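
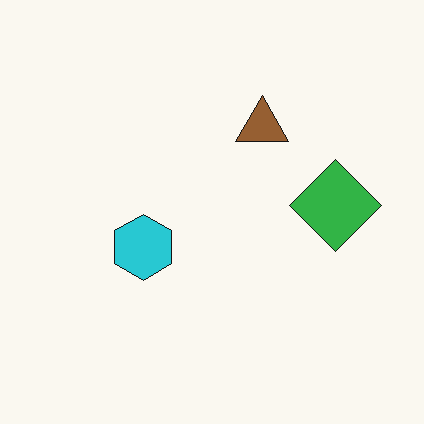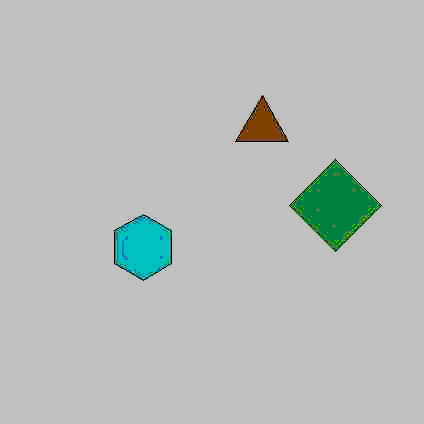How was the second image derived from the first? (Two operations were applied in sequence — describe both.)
Heavily JPEG-compressed with obvious blocking artifacts, then aggressively posterized.

Blocky 8×8 compression artifacts appear around shape edges and the flat background shows ringing — characteristic JPEG degradation. Each flat color has snapped to a coarser quantized level — most visibly, the near-white background has dropped to a flat grey.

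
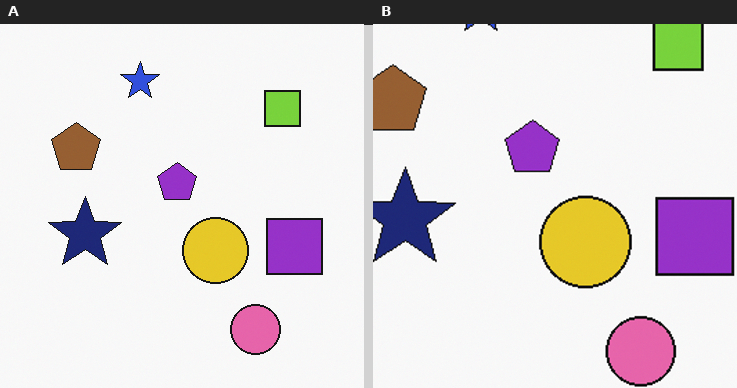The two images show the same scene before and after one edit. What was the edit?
The transformation is: cropped to a modestly smaller region and rescaled.

The visible shapes are larger and the field of view is narrower; shapes near the original edges may be partly or wholly outside the frame — a crop-and-rescale.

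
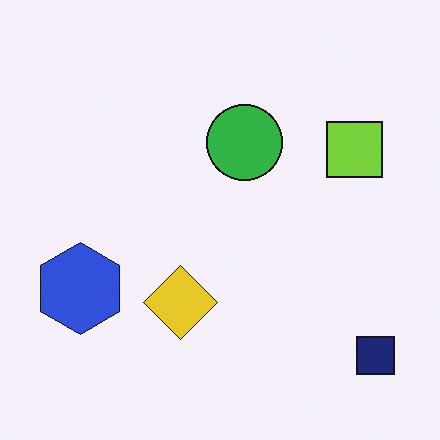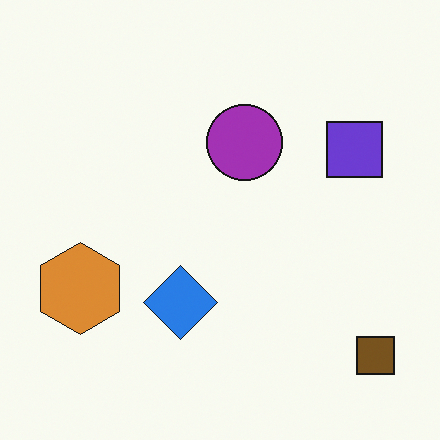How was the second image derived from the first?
Hue-shifted through roughly half the color wheel.

Every shape's color has rotated by the same amount around the hue wheel — a uniform hue shift.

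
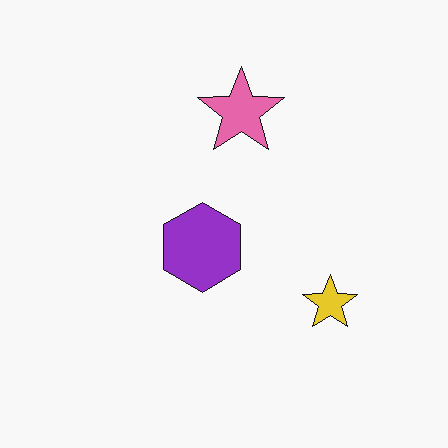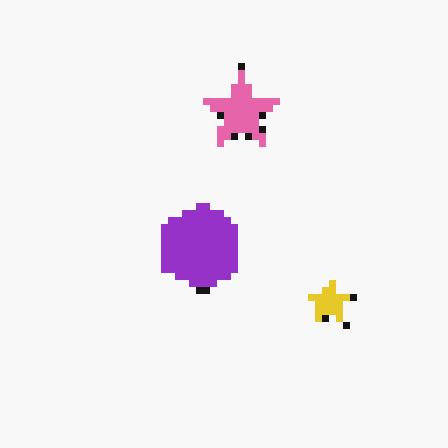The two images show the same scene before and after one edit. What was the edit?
Pixelated into visible square blocks.

Shapes are reduced to large square blocks; fine edges and outlines are lost — a downscale-then-upscale (mosaic) effect.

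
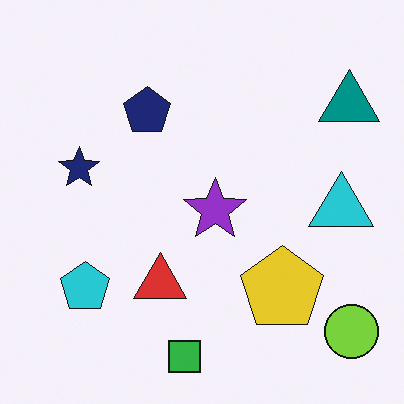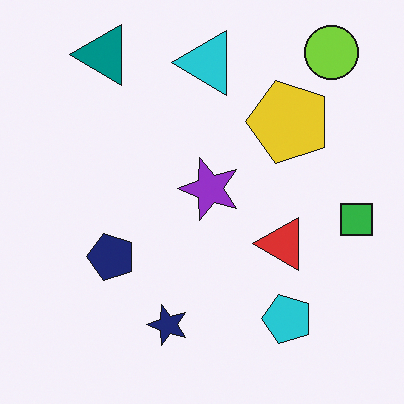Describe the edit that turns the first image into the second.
The second image is the first rotated 90° counter-clockwise.

The lime circle sits in the bottom-right of the first image and the top-right of the second — consistent with a whole-image 90° counter-clockwise rotation.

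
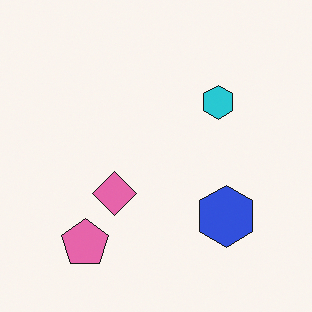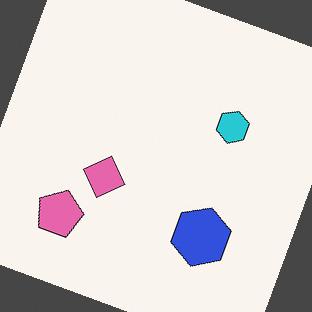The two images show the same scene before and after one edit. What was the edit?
This is the original image rotated clockwise by a clearly visible amount.

Every shape is tilted by the same angle and the image corners show triangular fill wedges — a whole-image rotation by a non-right angle.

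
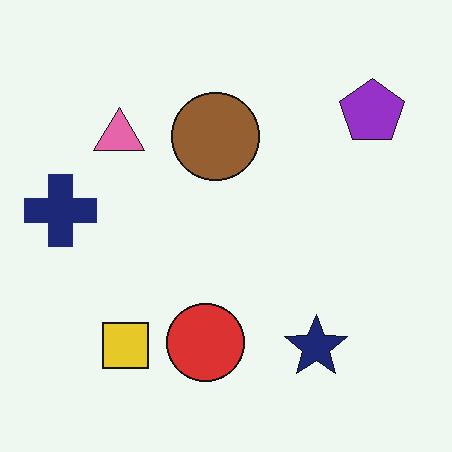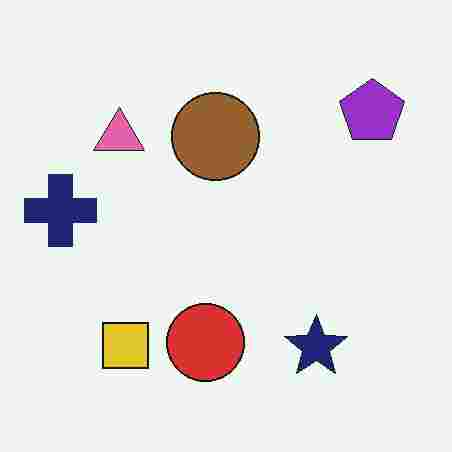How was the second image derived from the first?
The transformation is: degraded with heavy JPEG compression.

Blocky 8×8 compression artifacts appear around shape edges and the flat background shows ringing — characteristic JPEG degradation.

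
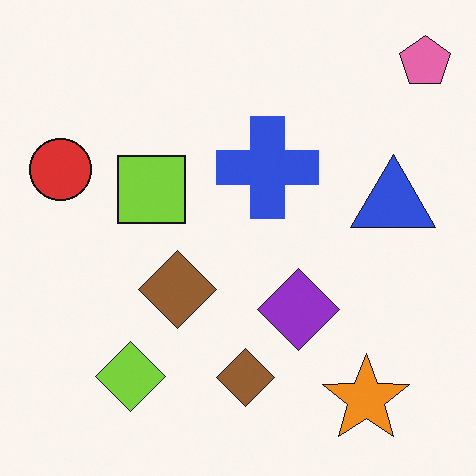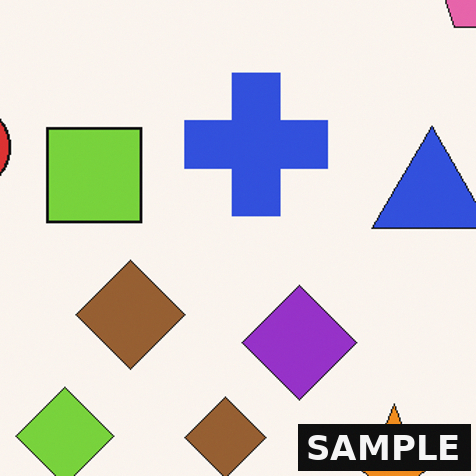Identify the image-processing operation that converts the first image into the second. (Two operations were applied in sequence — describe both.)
The second image is the first cropped slightly and scaled back up, then watermarked with the text "SAMPLE" in the lower-right corner.

The visible shapes are larger and the field of view is narrower; shapes near the original edges may be partly or wholly outside the frame — a crop-and-rescale. A dark label reading "SAMPLE" appears in the lower-right corner.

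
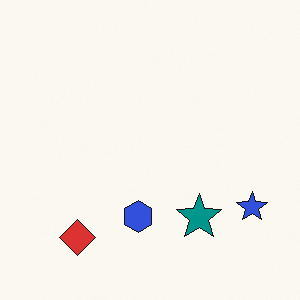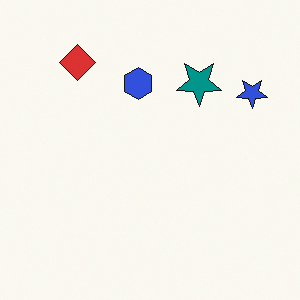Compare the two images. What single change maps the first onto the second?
Flipped vertically (top ↔ bottom).

The red diamond is in the bottom-left of the first image and the top-left of the second — shapes on opposite sides of the horizontal midline have swapped in a mirror flip.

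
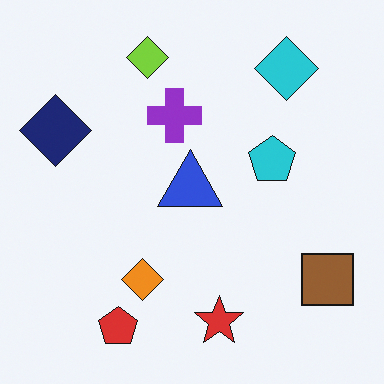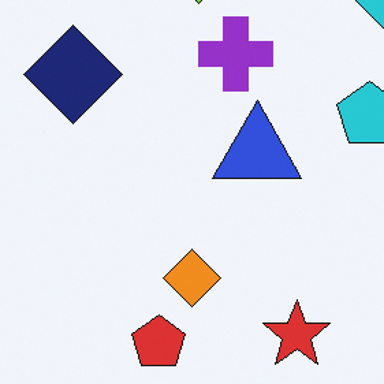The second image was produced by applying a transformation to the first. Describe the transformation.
The image was cropped to a modestly smaller region and rescaled.

The visible shapes are larger and the field of view is narrower; shapes near the original edges may be partly or wholly outside the frame — a crop-and-rescale.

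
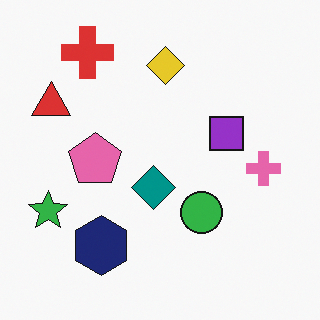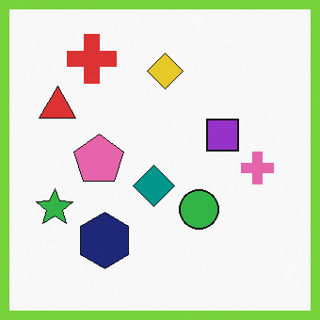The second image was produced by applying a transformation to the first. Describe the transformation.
It was framed with a lime border.

A solid lime frame runs around the edge of the second image, with the content slightly shrunk inside it.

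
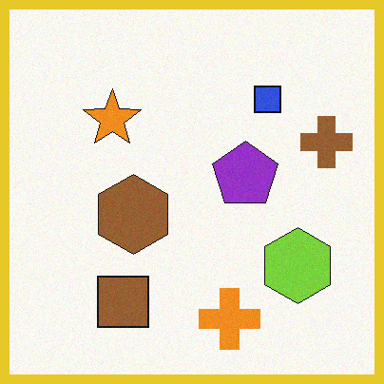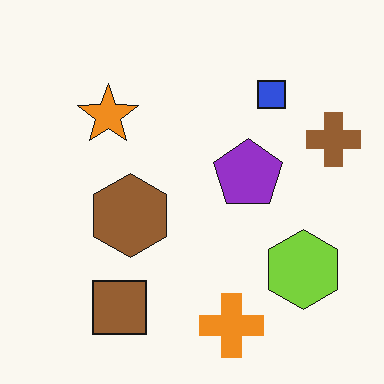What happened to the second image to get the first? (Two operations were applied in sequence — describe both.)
The first image is the second degraded with light additive noise, then framed with a yellow border.

Random speckle covers the whole image, including the flat background. A solid yellow frame runs around the edge of the first image, with the content slightly shrunk inside it.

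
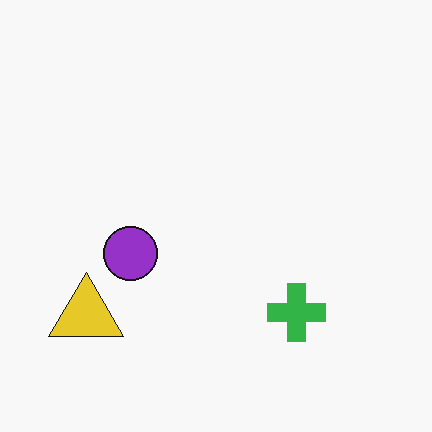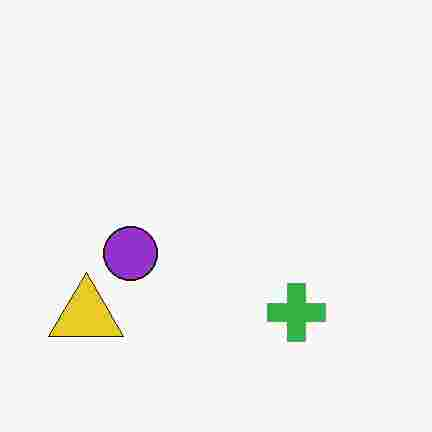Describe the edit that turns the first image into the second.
Heavily JPEG-compressed with obvious blocking artifacts.

Blocky 8×8 compression artifacts appear around shape edges and the flat background shows ringing — characteristic JPEG degradation.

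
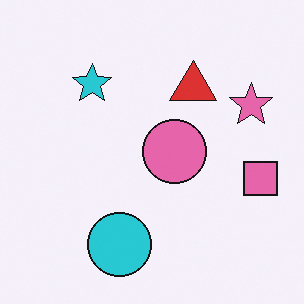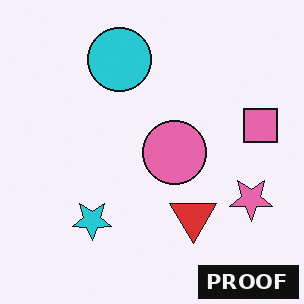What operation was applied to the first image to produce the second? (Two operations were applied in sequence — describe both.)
It was flipped vertically (top ↔ bottom), then watermarked with the text "PROOF" in the lower-right corner.

The cyan circle is in the bottom of the first image and the top of the second — shapes on opposite sides of the horizontal midline have swapped in a mirror flip. A dark label reading "PROOF" appears in the lower-right corner.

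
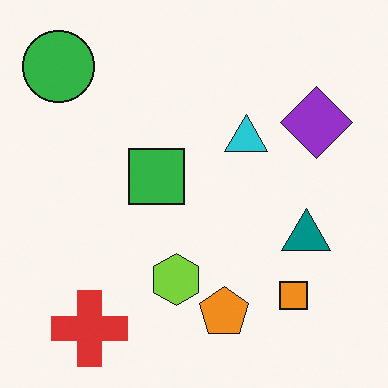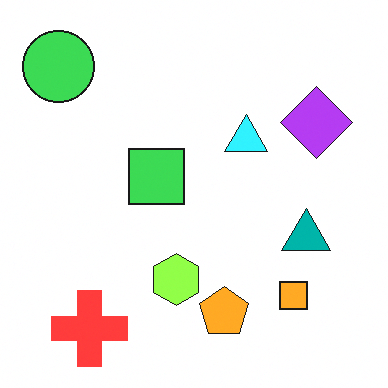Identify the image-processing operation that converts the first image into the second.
The image was slightly brightened.

Every pixel — background and shapes alike — is uniformly brightened.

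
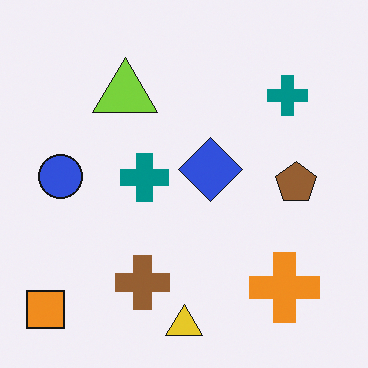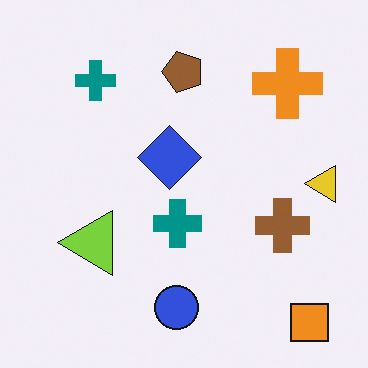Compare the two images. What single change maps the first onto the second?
This is the original image rotated 90° counter-clockwise.

The orange square sits in the bottom-left of the first image and the bottom-right of the second — consistent with a whole-image 90° counter-clockwise rotation.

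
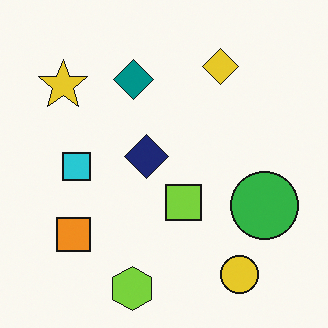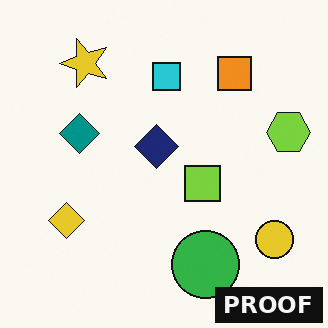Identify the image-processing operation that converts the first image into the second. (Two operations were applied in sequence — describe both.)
The image was transposed (reflected across the top-left ↔ bottom-right diagonal), then watermarked with the text "PROOF" in the lower-right corner.

Shapes have swapped their row and column positions — what was in the top-right is now in the bottom-left — a diagonal reflection. A dark label reading "PROOF" appears in the lower-right corner.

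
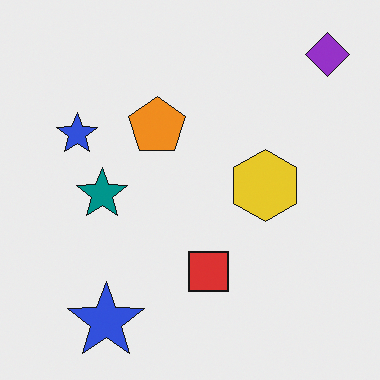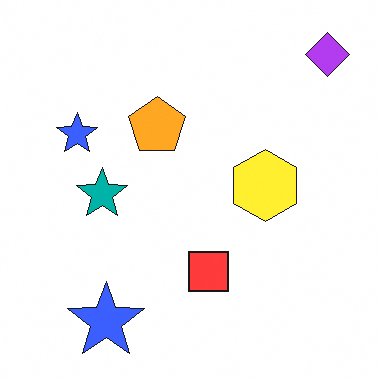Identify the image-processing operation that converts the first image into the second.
The second image is the first slightly brightened.

Every pixel — background and shapes alike — is uniformly brightened.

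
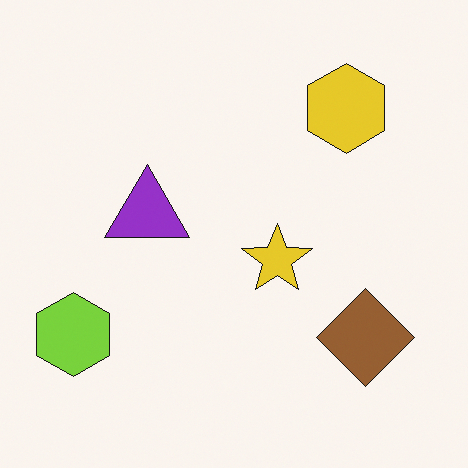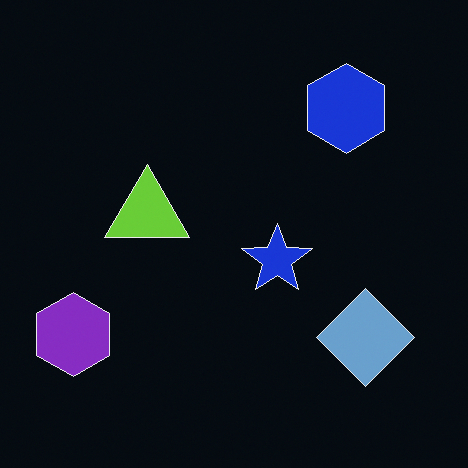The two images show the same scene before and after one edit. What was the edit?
This is the original image color-inverted (negative).

The light background has become dark and every shape's color is its complement — a photographic negative.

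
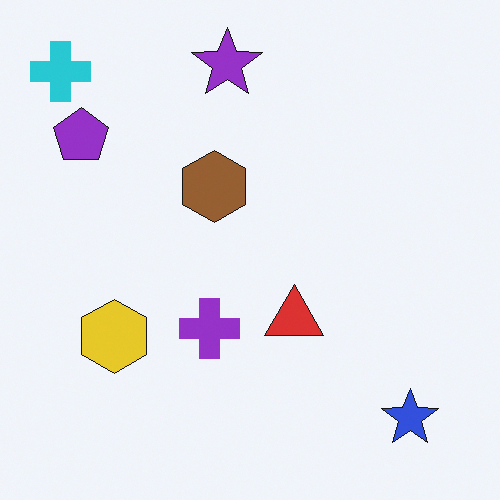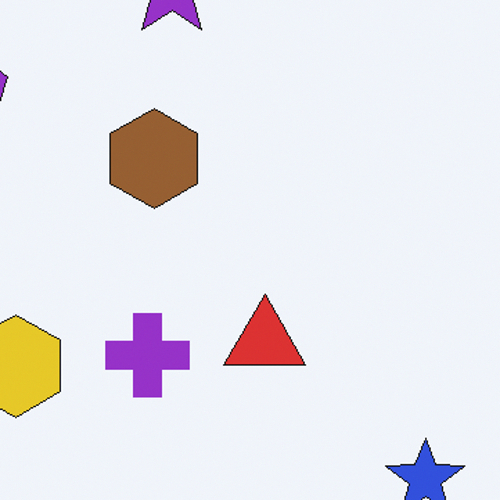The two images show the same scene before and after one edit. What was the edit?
The second image is the first cropped slightly and scaled back up.

The visible shapes are larger and the field of view is narrower; shapes near the original edges may be partly or wholly outside the frame — a crop-and-rescale.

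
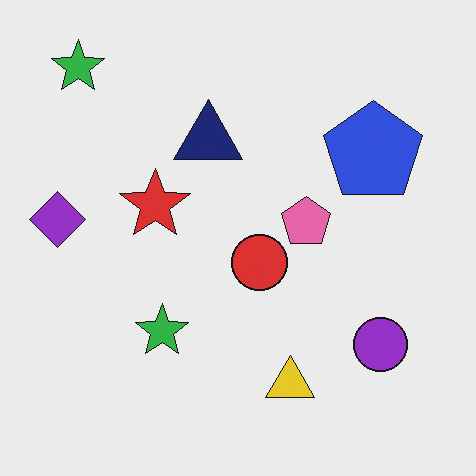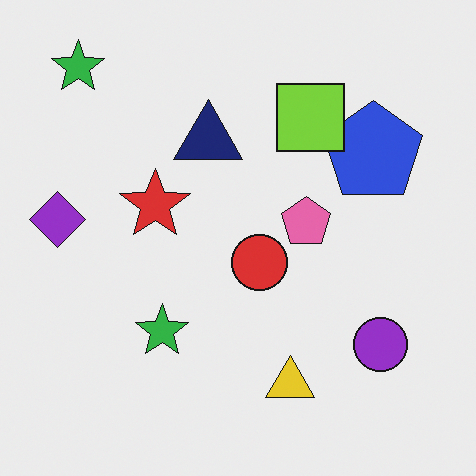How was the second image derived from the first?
The second image is the first overlaid with an additional lime square.

A lime square appears in the second image that is absent from the first.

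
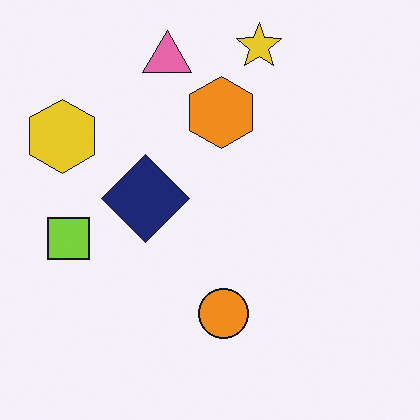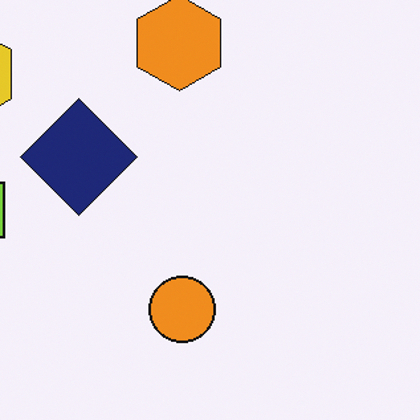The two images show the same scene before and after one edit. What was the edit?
It was cropped slightly and scaled back up.

The visible shapes are larger and the field of view is narrower; shapes near the original edges may be partly or wholly outside the frame — a crop-and-rescale.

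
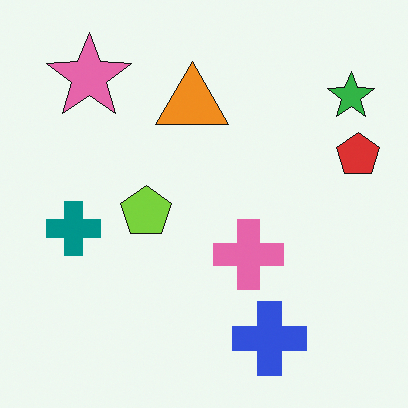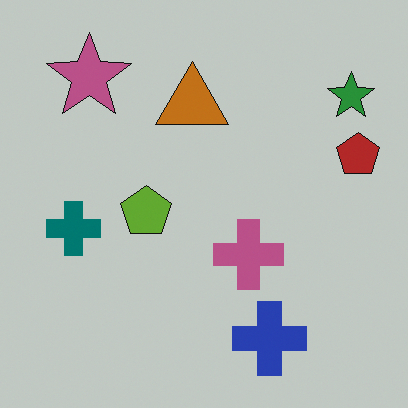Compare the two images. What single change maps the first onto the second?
The second image is the first darkened a little.

Every pixel — background and shapes alike — is uniformly darkened.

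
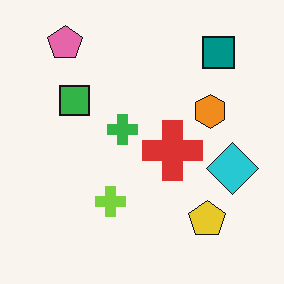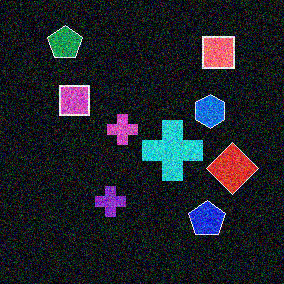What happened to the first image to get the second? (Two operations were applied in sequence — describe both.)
The image was color-inverted (negative), then degraded with heavy additive noise.

The light background has become dark and every shape's color is its complement — a photographic negative. Random speckle covers the whole image, including the flat background.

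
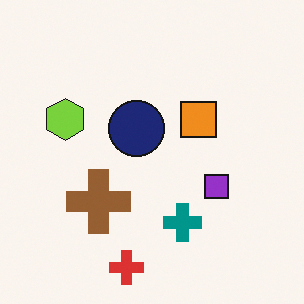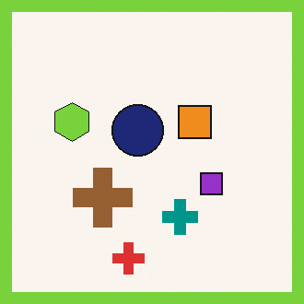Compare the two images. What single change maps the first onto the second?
Framed with a lime border.

A solid lime frame runs around the edge of the second image, with the content slightly shrunk inside it.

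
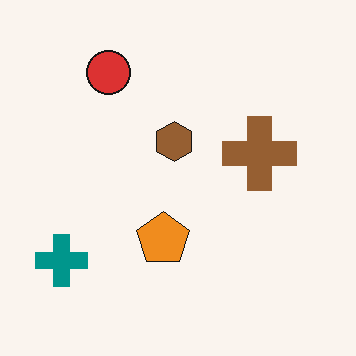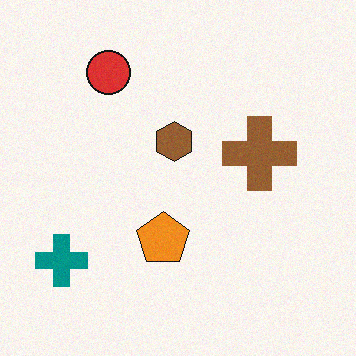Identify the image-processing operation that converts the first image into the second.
The image was degraded with a light layer of grain.

Random speckle covers the whole image, including the flat background.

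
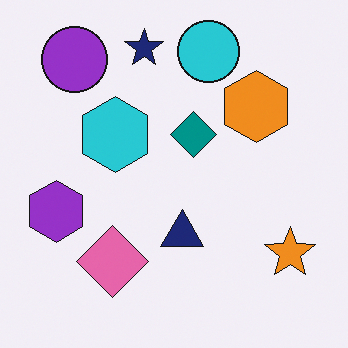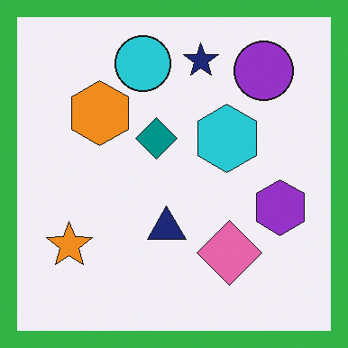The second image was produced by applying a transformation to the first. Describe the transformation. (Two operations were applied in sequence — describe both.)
This is the original image flipped horizontally (left ↔ right), then framed with a green border.

The purple hexagon is in the left of the first image and the right of the second — shapes on opposite sides of the vertical midline have swapped in a mirror flip. A solid green frame runs around the edge of the second image, with the content slightly shrunk inside it.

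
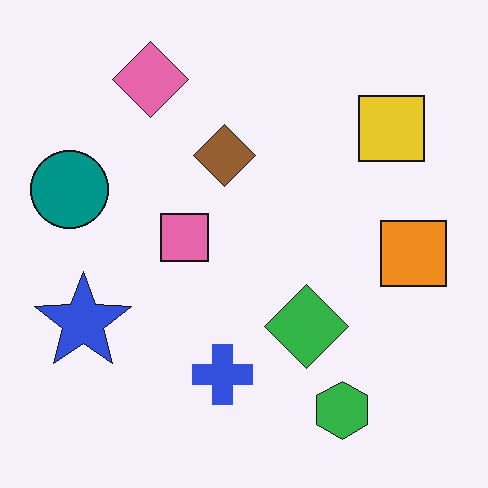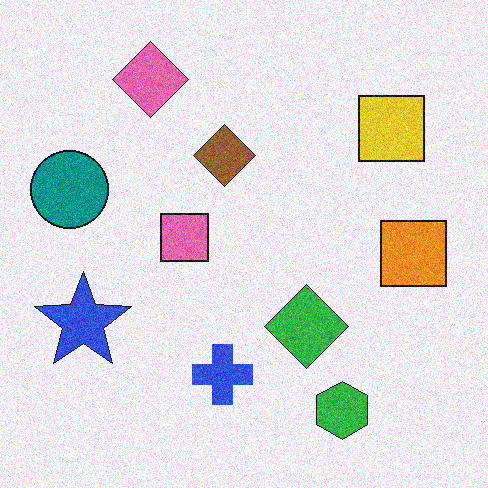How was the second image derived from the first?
Degraded with moderate additive noise.

Random speckle covers the whole image, including the flat background.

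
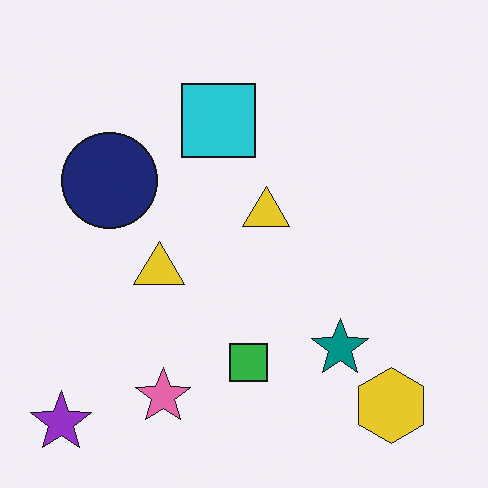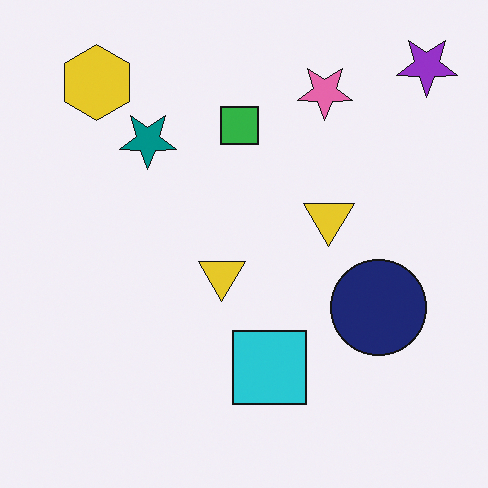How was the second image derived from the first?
This is the original image rotated 180°.

The purple star sits in the bottom-left of the first image and the top-right of the second — consistent with a whole-image 180° rotation.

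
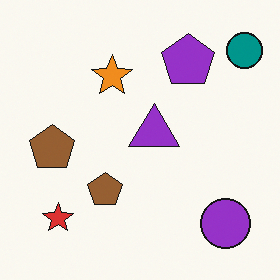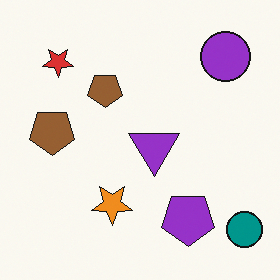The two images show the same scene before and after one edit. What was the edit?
It was flipped vertically (top ↔ bottom).

The teal circle is in the top-right of the first image and the bottom-right of the second — shapes on opposite sides of the horizontal midline have swapped in a mirror flip.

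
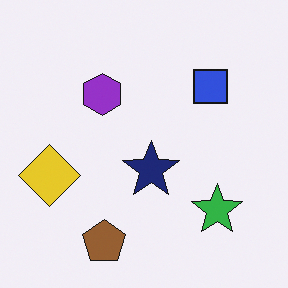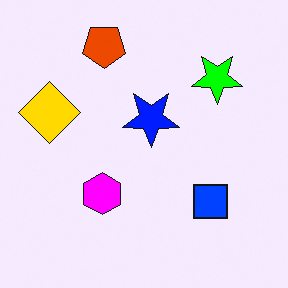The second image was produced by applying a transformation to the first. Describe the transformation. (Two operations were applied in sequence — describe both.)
The transformation is: made much more vivid (saturation change), then flipped vertically (top ↔ bottom).

All colors are more vivid — a global saturation change. The brown pentagon is in the bottom of the first image and the top of the second — shapes on opposite sides of the horizontal midline have swapped in a mirror flip.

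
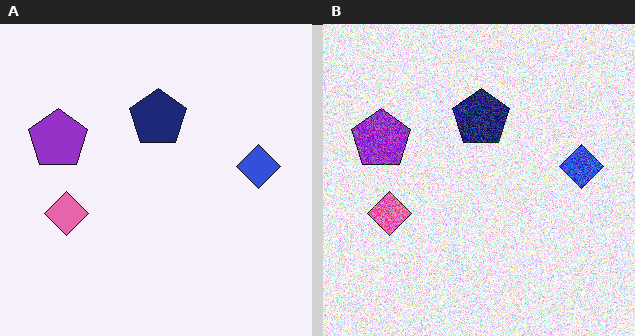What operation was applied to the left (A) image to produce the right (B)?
It was degraded with a thick layer of grain.

Random speckle covers the whole image, including the flat background.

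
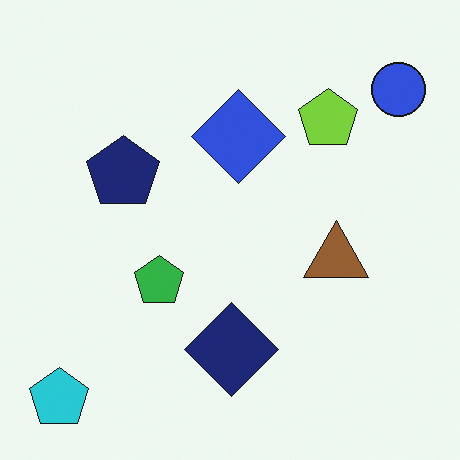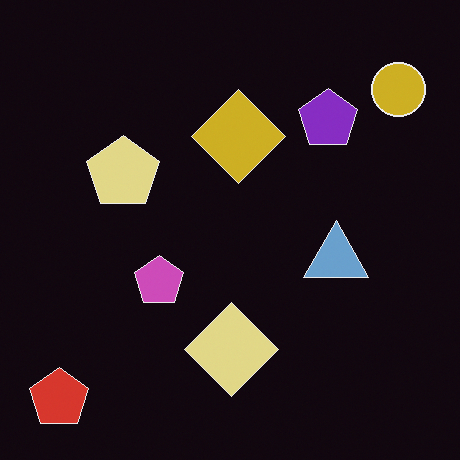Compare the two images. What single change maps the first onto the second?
The transformation is: color-inverted (negative).

The light background has become dark and every shape's color is its complement — a photographic negative.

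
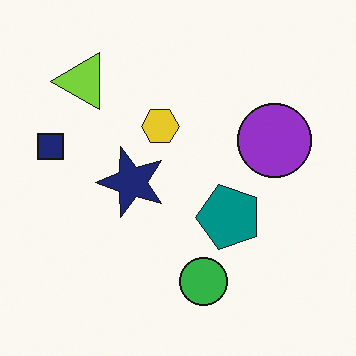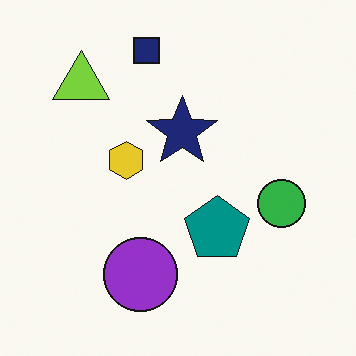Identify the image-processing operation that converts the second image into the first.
The image was transposed (reflected across the top-left ↔ bottom-right diagonal).

Shapes have swapped their row and column positions — what was in the top-right is now in the bottom-left — a diagonal reflection.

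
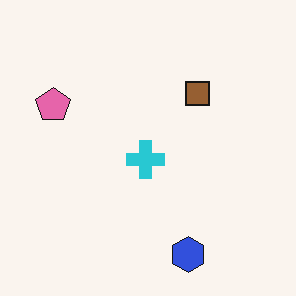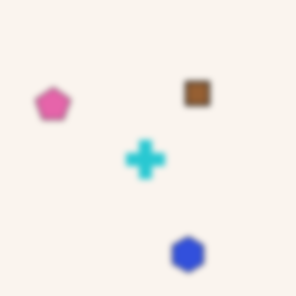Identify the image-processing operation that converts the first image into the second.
The second image is the first noticeably gaussian-blurred.

Shape edges and outlines are uniformly softened across the whole image.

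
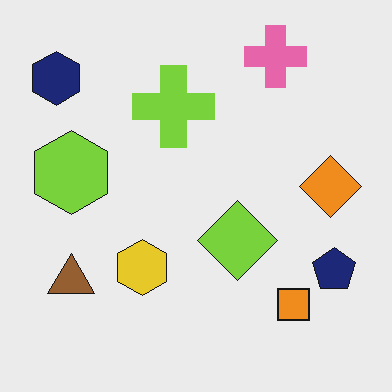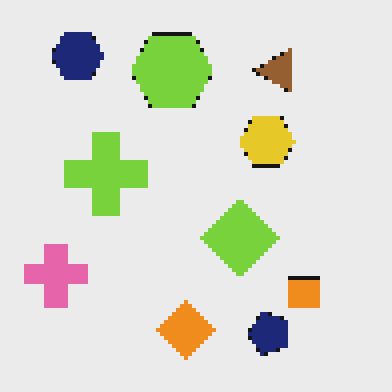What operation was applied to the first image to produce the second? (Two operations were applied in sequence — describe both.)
This is the original image transposed (reflected across the top-left ↔ bottom-right diagonal), then lightly pixelated (a mild mosaic effect).

Shapes have swapped their row and column positions — what was in the top-right is now in the bottom-left — a diagonal reflection. Shapes are reduced to large square blocks; fine edges and outlines are lost — a downscale-then-upscale (mosaic) effect.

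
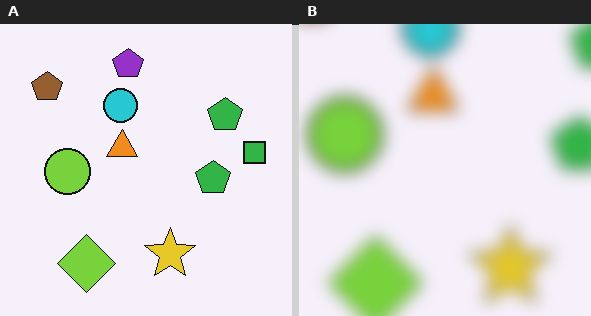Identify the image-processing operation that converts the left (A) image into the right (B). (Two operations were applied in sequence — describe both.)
This is the original image strongly gaussian-blurred, then cropped slightly and scaled back up.

Shape edges and outlines are uniformly softened across the whole image. The visible shapes are larger and the field of view is narrower; shapes near the original edges may be partly or wholly outside the frame — a crop-and-rescale.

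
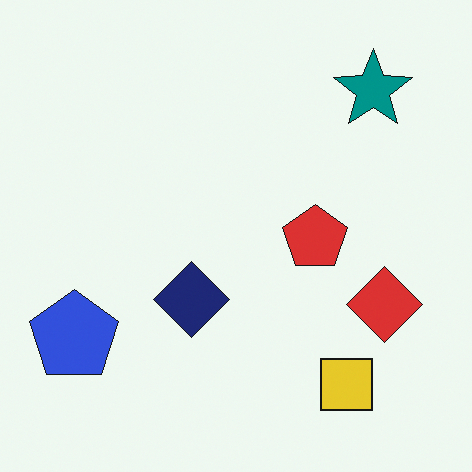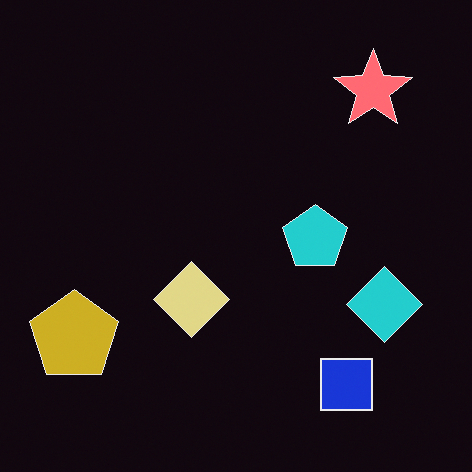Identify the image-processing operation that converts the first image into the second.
Color-inverted (negative).

The light background has become dark and every shape's color is its complement — a photographic negative.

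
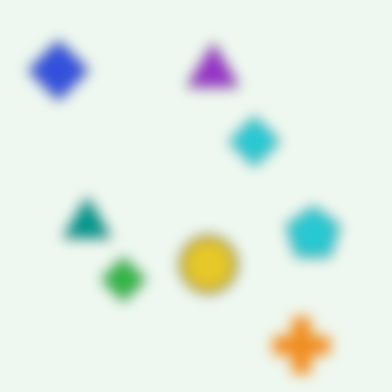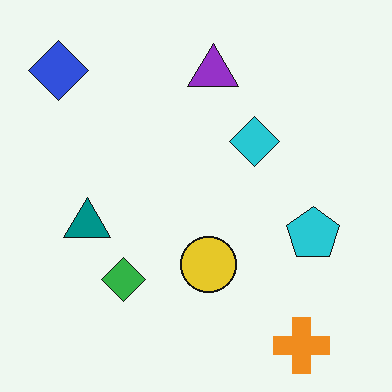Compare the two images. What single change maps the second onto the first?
Strongly gaussian-blurred.

Shape edges and outlines are uniformly softened across the whole image.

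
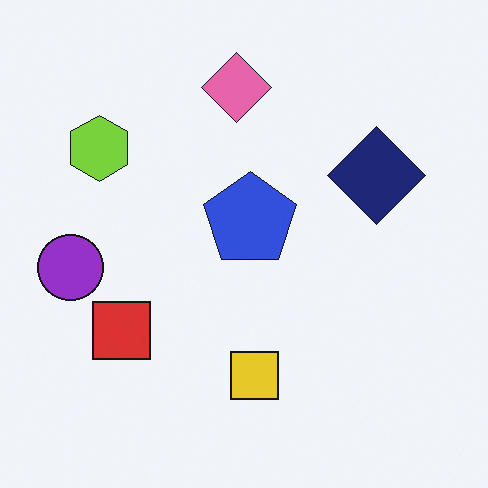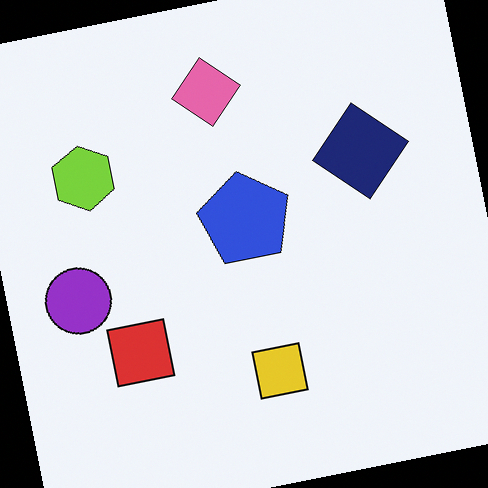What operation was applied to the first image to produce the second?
Rotated counter-clockwise by a few degrees.

Every shape is tilted by the same angle and the image corners show triangular fill wedges — a whole-image rotation by a non-right angle.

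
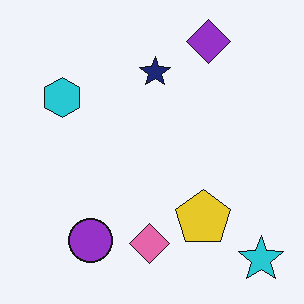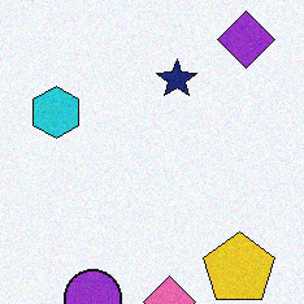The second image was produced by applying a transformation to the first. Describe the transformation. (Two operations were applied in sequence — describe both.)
The image was degraded with subtle gaussian noise, then cropped to a modestly smaller region and rescaled.

Random speckle covers the whole image, including the flat background. The visible shapes are larger and the field of view is narrower; shapes near the original edges may be partly or wholly outside the frame — a crop-and-rescale.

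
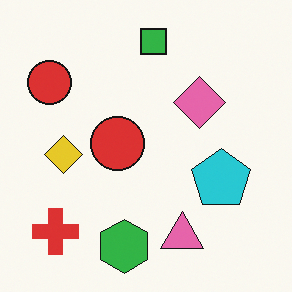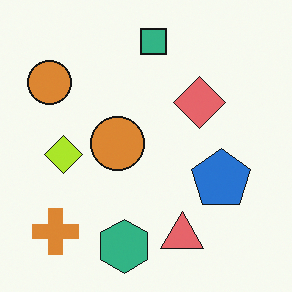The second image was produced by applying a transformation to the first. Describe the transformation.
The second image is the first hue-shifted slightly.

Every shape's color has rotated by the same amount around the hue wheel — a uniform hue shift.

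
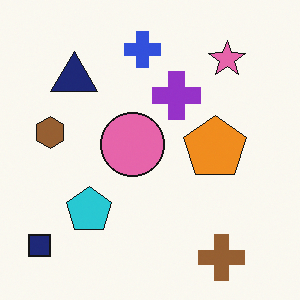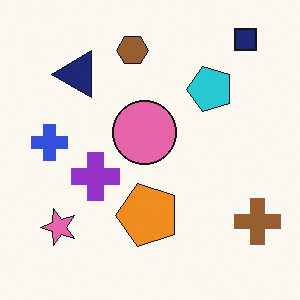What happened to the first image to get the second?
It was transposed (reflected across the top-left ↔ bottom-right diagonal).

Shapes have swapped their row and column positions — what was in the top-right is now in the bottom-left — a diagonal reflection.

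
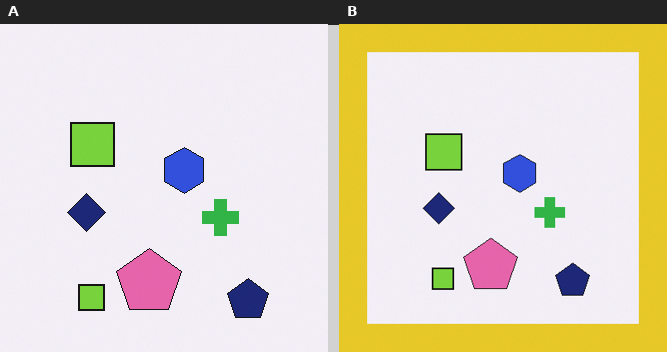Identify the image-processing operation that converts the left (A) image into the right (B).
The transformation is: framed with a yellow border.

A solid yellow frame runs around the edge of the right (B) image, with the content slightly shrunk inside it.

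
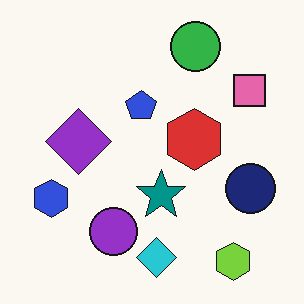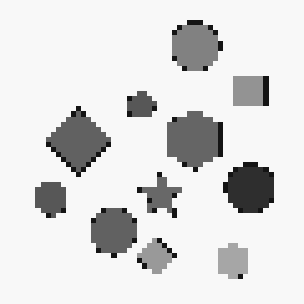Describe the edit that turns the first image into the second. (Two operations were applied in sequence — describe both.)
It was converted to grayscale, then lightly pixelated (a mild mosaic effect).

All color is removed — every shape is now a shade of grey. Shapes are reduced to large square blocks; fine edges and outlines are lost — a downscale-then-upscale (mosaic) effect.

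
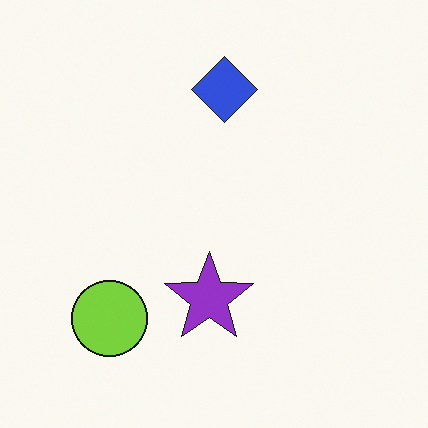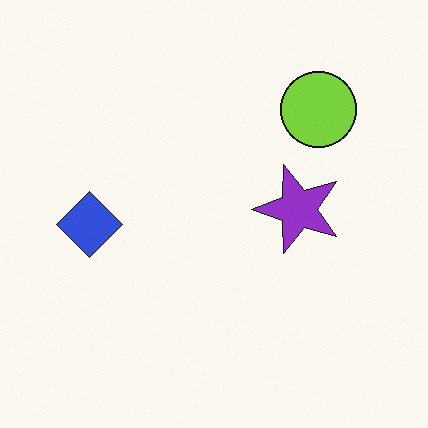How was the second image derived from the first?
The image was transposed (reflected across the top-left ↔ bottom-right diagonal).

Shapes have swapped their row and column positions — what was in the top-right is now in the bottom-left — a diagonal reflection.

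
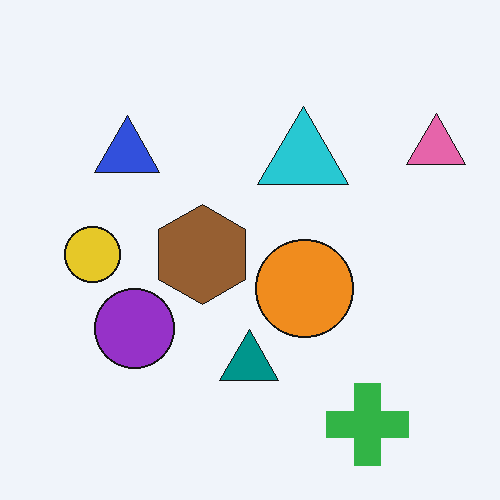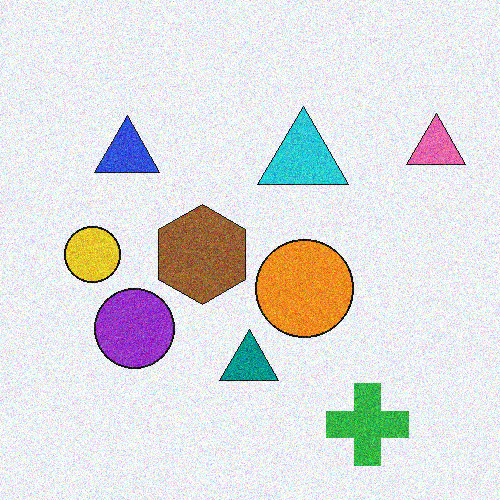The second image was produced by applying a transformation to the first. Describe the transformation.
The transformation is: degraded with moderate additive noise.

Random speckle covers the whole image, including the flat background.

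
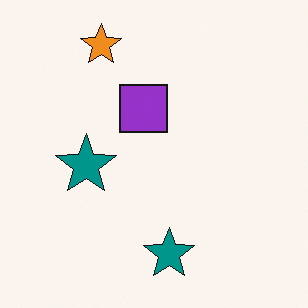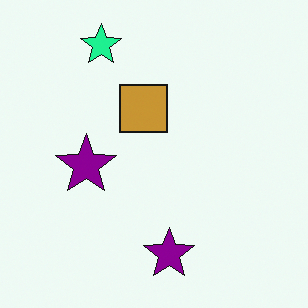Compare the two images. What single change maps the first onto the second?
The image was hue-shifted through roughly a third of the color wheel.

Every shape's color has rotated by the same amount around the hue wheel — a uniform hue shift.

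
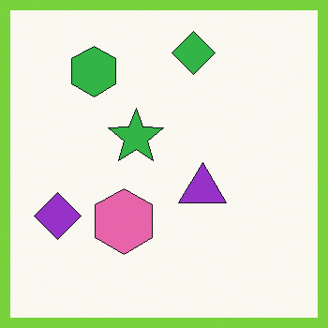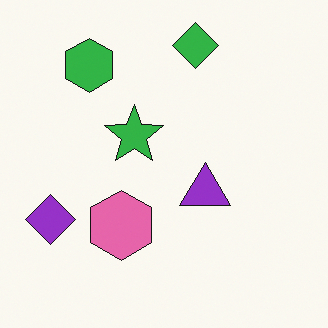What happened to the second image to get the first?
Framed with a lime border.

A solid lime frame runs around the edge of the first image, with the content slightly shrunk inside it.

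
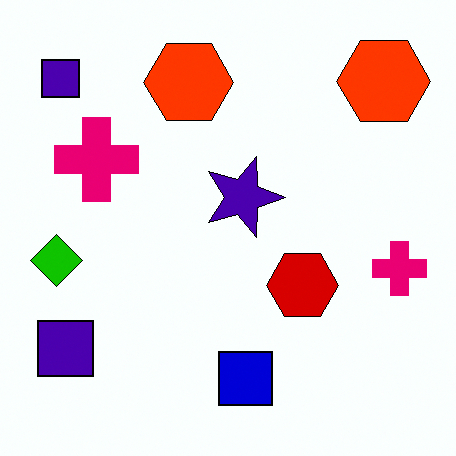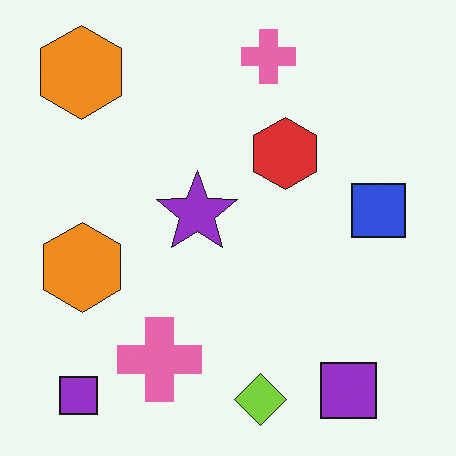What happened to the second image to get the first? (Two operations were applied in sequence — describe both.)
Rotated 90° clockwise, then boosted in contrast.

The lime diamond sits in the bottom of the second image and the left of the first — consistent with a whole-image 90° clockwise rotation. Tones are pushed away from mid-grey across the whole image — a global contrast change.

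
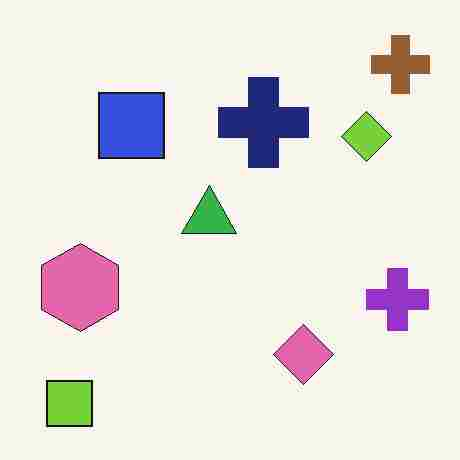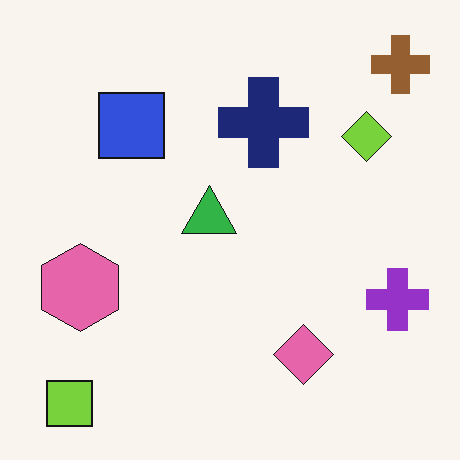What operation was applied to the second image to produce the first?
Degraded with heavy JPEG compression.

Blocky 8×8 compression artifacts appear around shape edges and the flat background shows ringing — characteristic JPEG degradation.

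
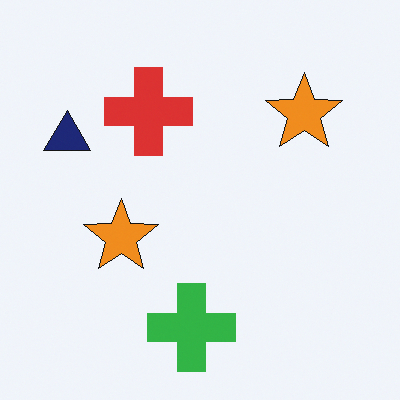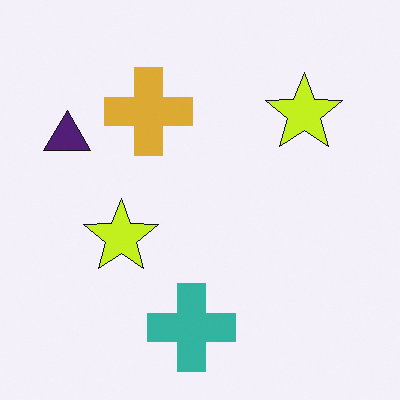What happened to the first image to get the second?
The transformation is: hue-shifted by a small amount.

Every shape's color has rotated by the same amount around the hue wheel — a uniform hue shift.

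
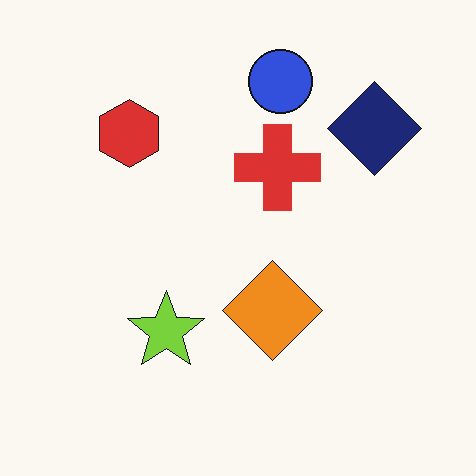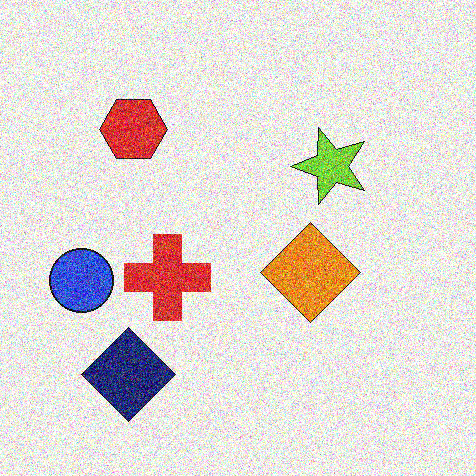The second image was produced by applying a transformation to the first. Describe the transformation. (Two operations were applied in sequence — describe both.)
The transformation is: transposed (reflected across the top-left ↔ bottom-right diagonal), then degraded with a thick layer of grain.

Shapes have swapped their row and column positions — what was in the top-right is now in the bottom-left — a diagonal reflection. Random speckle covers the whole image, including the flat background.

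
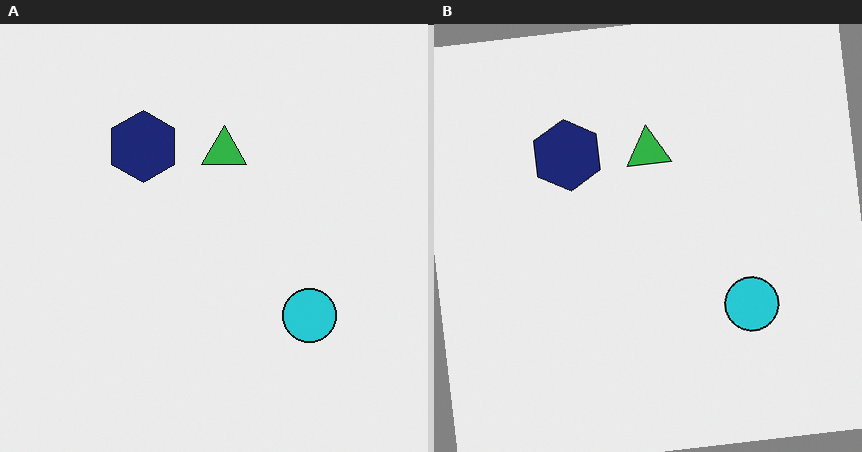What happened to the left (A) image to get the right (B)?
It was rotated counter-clockwise by a few degrees.

Every shape is tilted by the same angle and the image corners show triangular fill wedges — a whole-image rotation by a non-right angle.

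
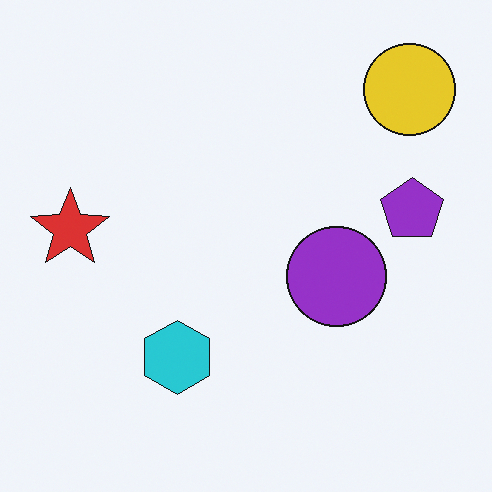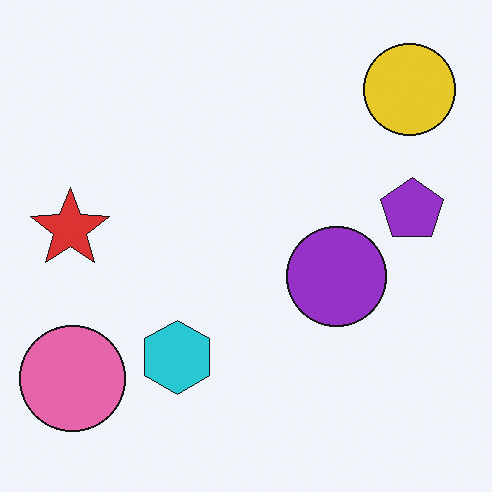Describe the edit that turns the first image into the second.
The second image is the first overlaid with an additional pink circle.

A pink circle appears in the second image that is absent from the first.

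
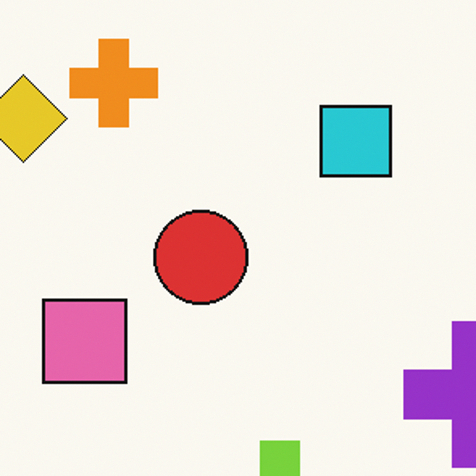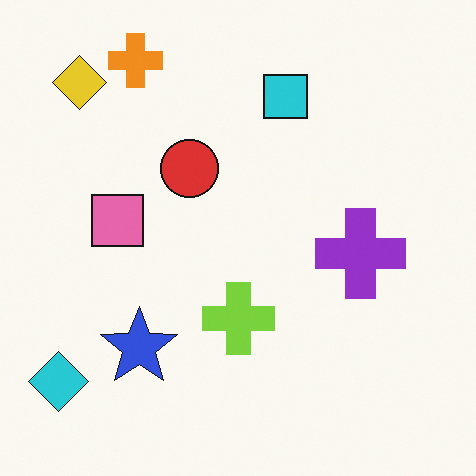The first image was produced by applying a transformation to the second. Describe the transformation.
Cropped to a modestly smaller region and rescaled.

The visible shapes are larger and the field of view is narrower; shapes near the original edges may be partly or wholly outside the frame — a crop-and-rescale.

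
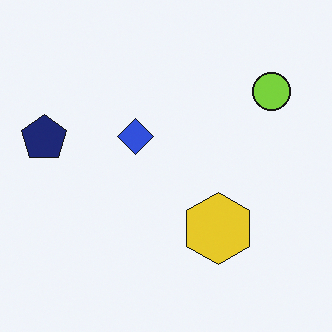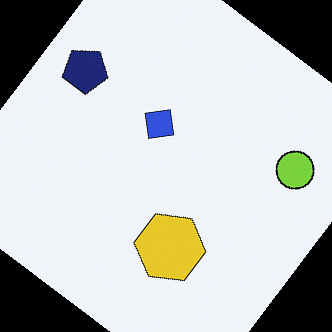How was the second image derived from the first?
It was rotated clockwise by a large amount — several tens of degrees.

Every shape is tilted by the same angle and the image corners show triangular fill wedges — a whole-image rotation by a non-right angle.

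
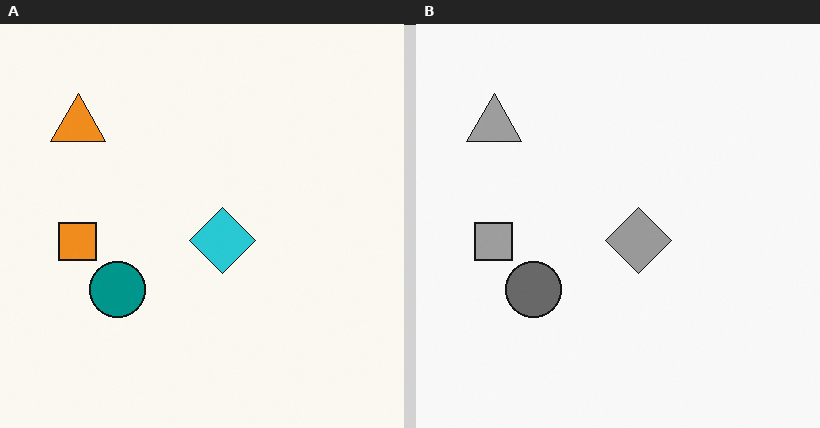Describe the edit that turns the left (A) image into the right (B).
The transformation is: converted to grayscale.

All color is removed — every shape is now a shade of grey.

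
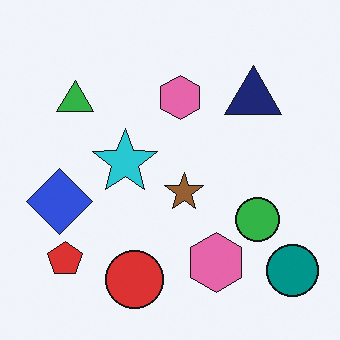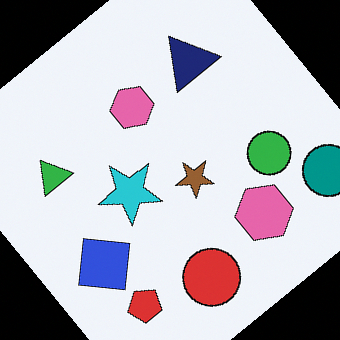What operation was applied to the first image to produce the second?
Rotated counter-clockwise by a large amount — several tens of degrees.

Every shape is tilted by the same angle and the image corners show triangular fill wedges — a whole-image rotation by a non-right angle.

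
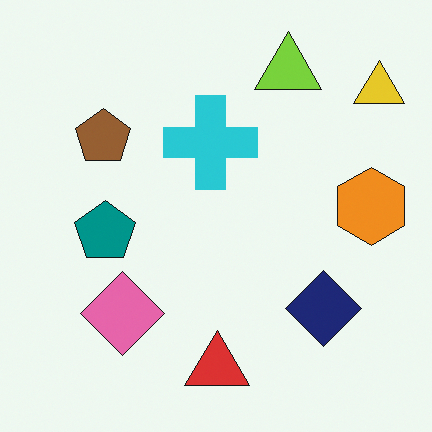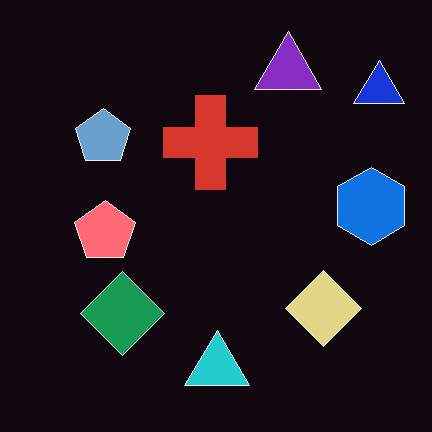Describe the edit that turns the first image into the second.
The image was color-inverted (negative).

The light background has become dark and every shape's color is its complement — a photographic negative.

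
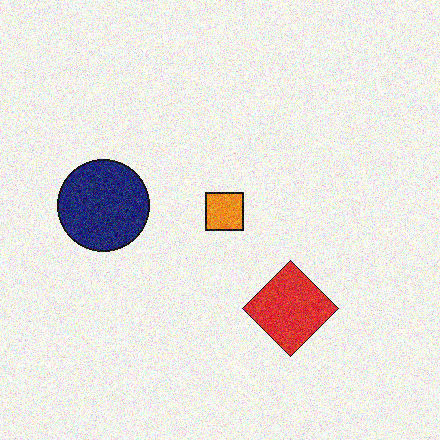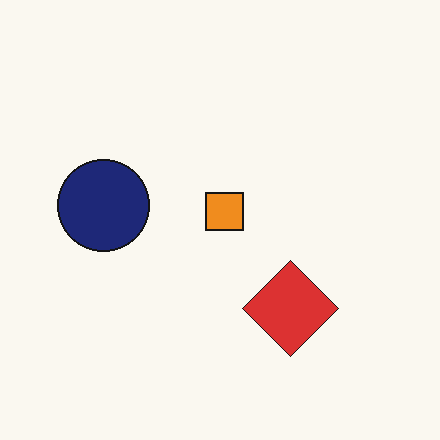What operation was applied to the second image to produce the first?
This is the original image degraded with moderate additive noise.

Random speckle covers the whole image, including the flat background.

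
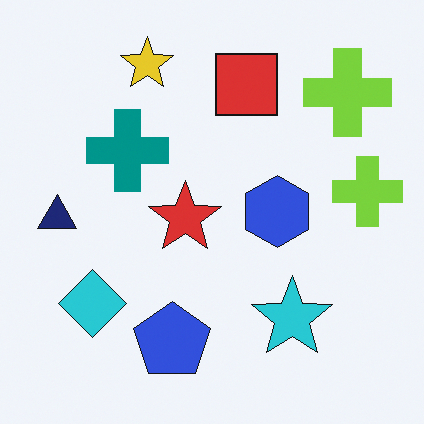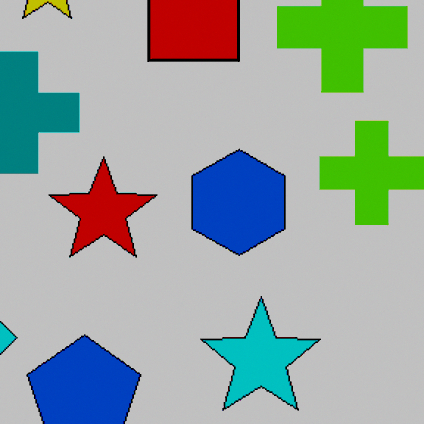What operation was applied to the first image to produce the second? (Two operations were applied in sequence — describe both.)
This is the original image cropped slightly and scaled back up, then heavily posterized to just a handful of flat colors.

The visible shapes are larger and the field of view is narrower; shapes near the original edges may be partly or wholly outside the frame — a crop-and-rescale. Each flat color has snapped to a coarser quantized level — most visibly, the near-white background has dropped to a flat grey.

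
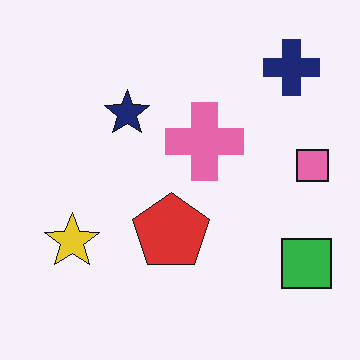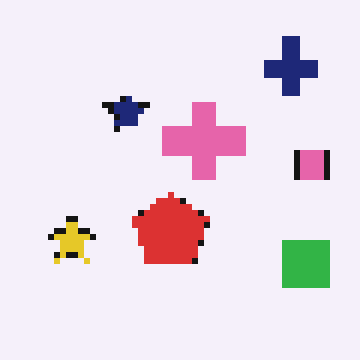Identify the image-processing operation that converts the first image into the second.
Pixelated into visible square blocks.

Shapes are reduced to large square blocks; fine edges and outlines are lost — a downscale-then-upscale (mosaic) effect.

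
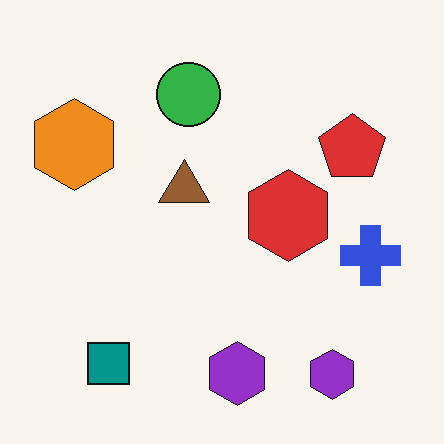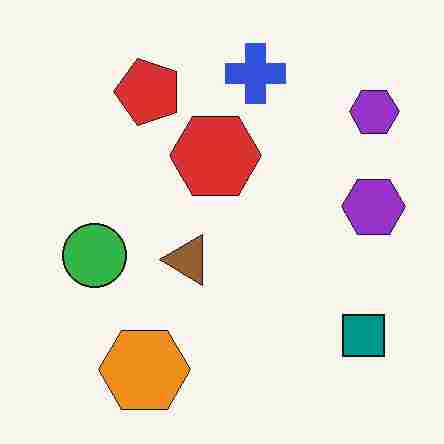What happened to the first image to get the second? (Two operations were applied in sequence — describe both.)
Rotated 90° counter-clockwise, then degraded with heavy JPEG compression.

The teal square sits in the bottom-left of the first image and the bottom-right of the second — consistent with a whole-image 90° counter-clockwise rotation. Blocky 8×8 compression artifacts appear around shape edges and the flat background shows ringing — characteristic JPEG degradation.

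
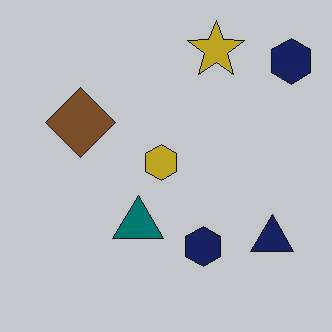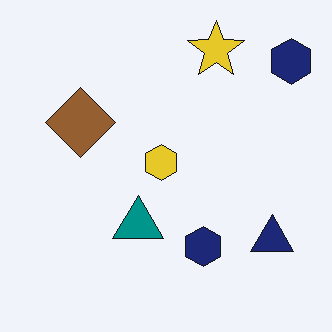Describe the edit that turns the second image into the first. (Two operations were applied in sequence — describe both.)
This is the original image given moderate JPEG compression, then darkened a little.

Blocky 8×8 compression artifacts appear around shape edges and the flat background shows ringing — characteristic JPEG degradation. Every pixel — background and shapes alike — is uniformly darkened.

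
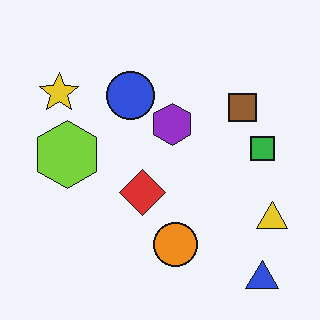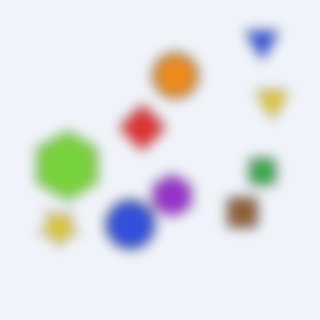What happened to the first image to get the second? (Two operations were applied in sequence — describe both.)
Flipped vertically (top ↔ bottom), then strongly gaussian-blurred.

The blue triangle is in the bottom-right of the first image and the top-right of the second — shapes on opposite sides of the horizontal midline have swapped in a mirror flip. Shape edges and outlines are uniformly softened across the whole image.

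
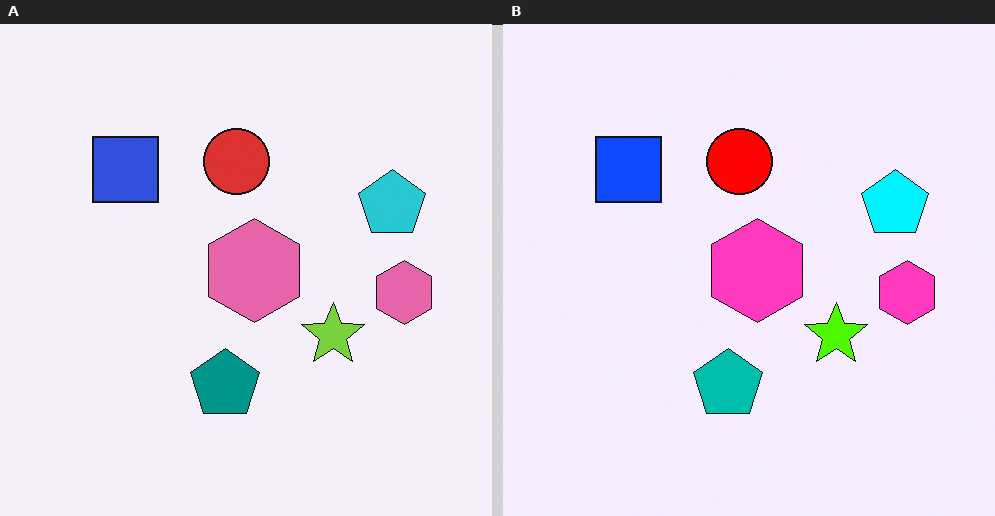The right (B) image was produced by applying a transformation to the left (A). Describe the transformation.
Heavily oversaturated.

All colors are more vivid — a global saturation change.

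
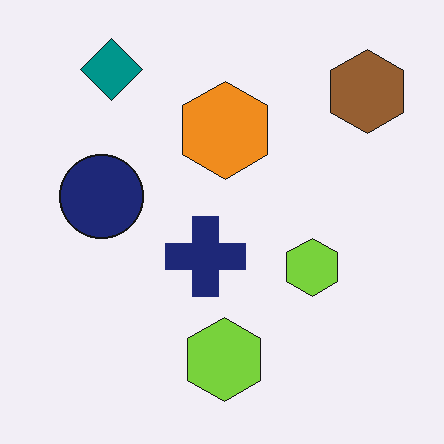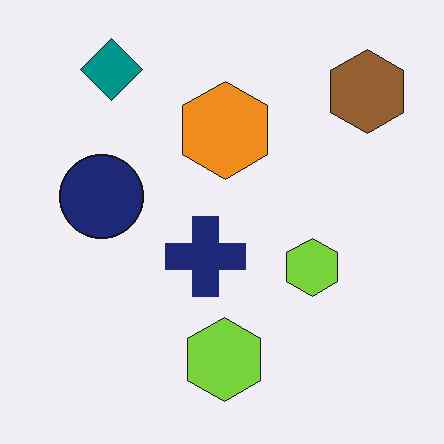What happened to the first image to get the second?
Given moderate JPEG compression.

Blocky 8×8 compression artifacts appear around shape edges and the flat background shows ringing — characteristic JPEG degradation.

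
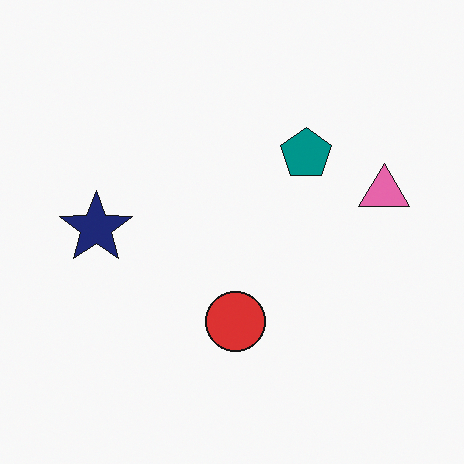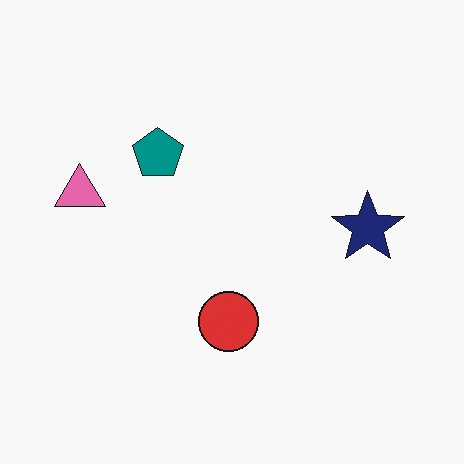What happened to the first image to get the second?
The second image is the first flipped horizontally (left ↔ right).

The pink triangle is in the right of the first image and the left of the second — shapes on opposite sides of the vertical midline have swapped in a mirror flip.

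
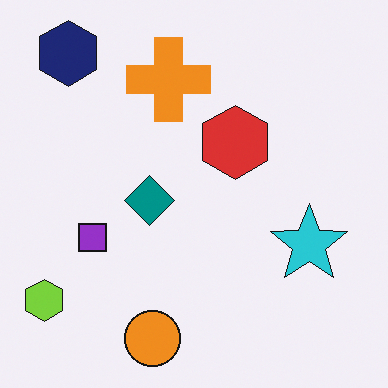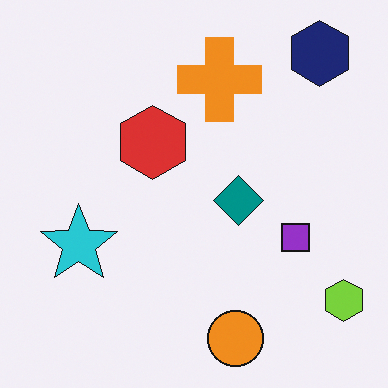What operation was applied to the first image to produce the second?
The second image is the first flipped horizontally (left ↔ right).

The lime hexagon is in the bottom-left of the first image and the bottom-right of the second — shapes on opposite sides of the vertical midline have swapped in a mirror flip.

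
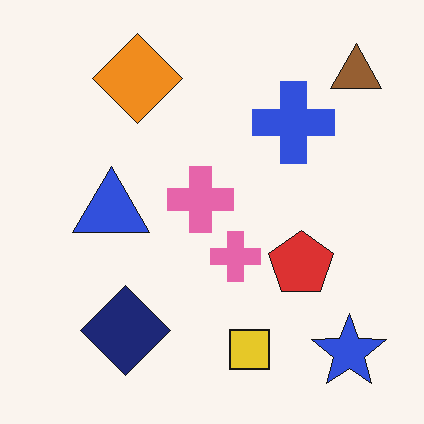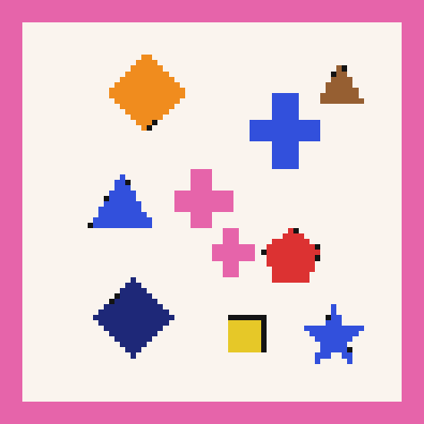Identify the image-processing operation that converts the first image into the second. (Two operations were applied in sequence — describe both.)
The second image is the first moderately pixelated, then framed with a pink border.

Shapes are reduced to large square blocks; fine edges and outlines are lost — a downscale-then-upscale (mosaic) effect. A solid pink frame runs around the edge of the second image, with the content slightly shrunk inside it.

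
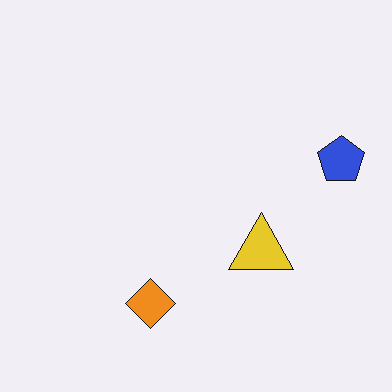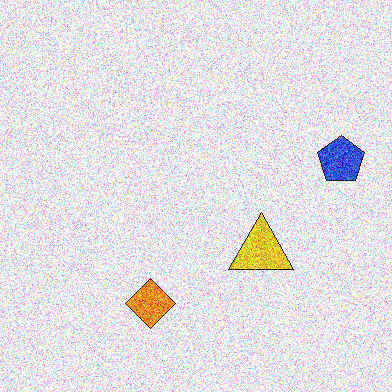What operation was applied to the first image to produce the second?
The second image is the first degraded with heavy additive noise.

Random speckle covers the whole image, including the flat background.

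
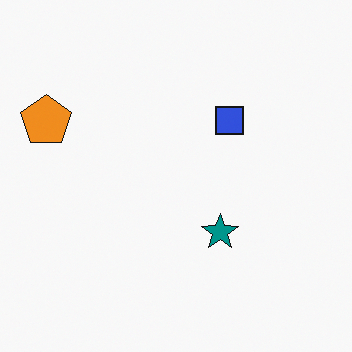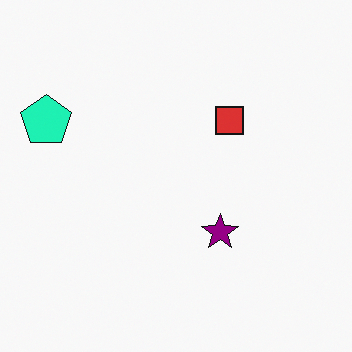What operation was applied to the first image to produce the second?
The transformation is: hue-shifted by a moderate amount.

Every shape's color has rotated by the same amount around the hue wheel — a uniform hue shift.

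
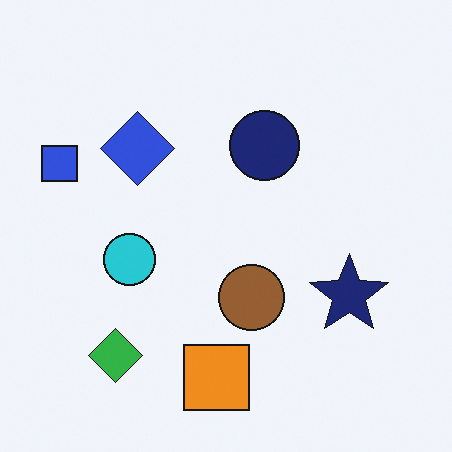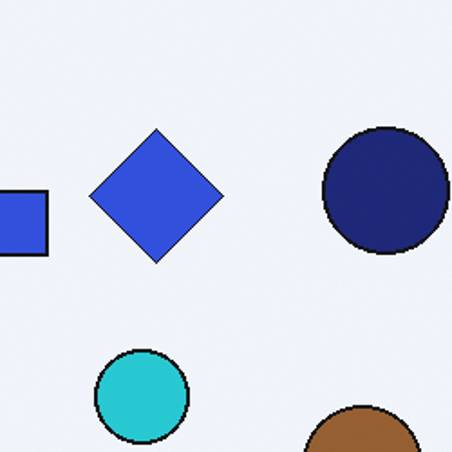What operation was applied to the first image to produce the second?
The image was cropped tightly and scaled back up.

The visible shapes are larger and the field of view is narrower; shapes near the original edges may be partly or wholly outside the frame — a crop-and-rescale.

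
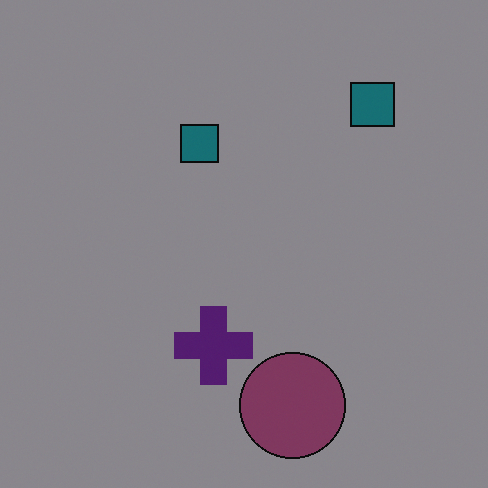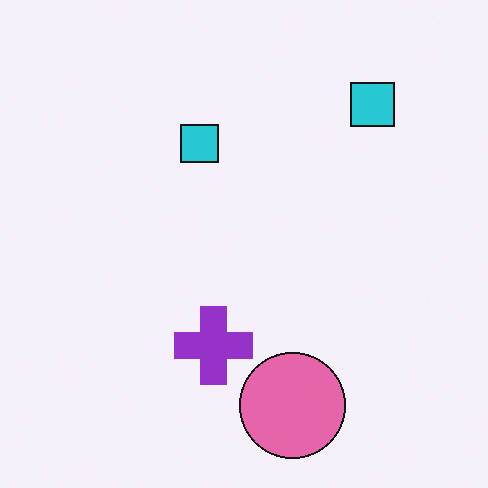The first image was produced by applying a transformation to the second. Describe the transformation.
The first image is the second darkened a lot.

Every pixel — background and shapes alike — is uniformly darkened.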